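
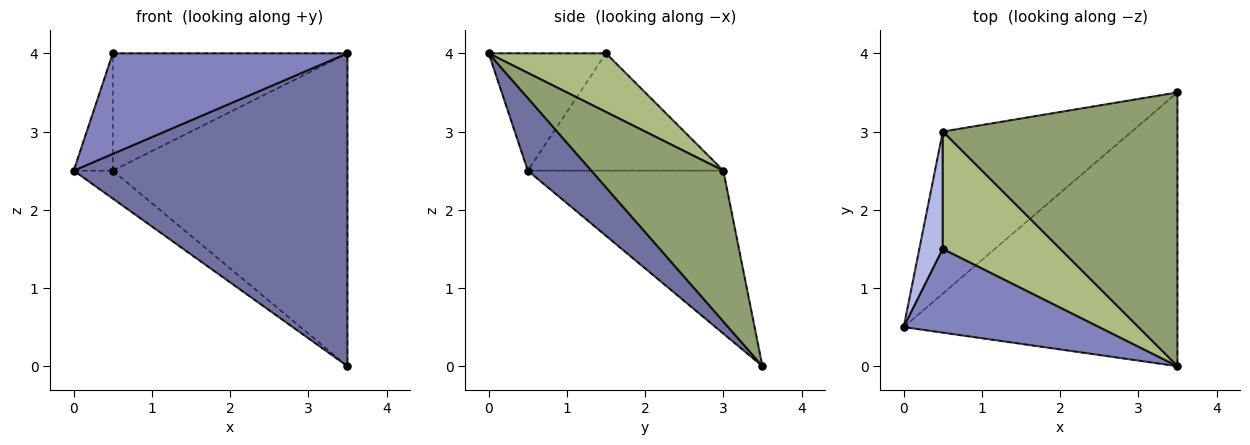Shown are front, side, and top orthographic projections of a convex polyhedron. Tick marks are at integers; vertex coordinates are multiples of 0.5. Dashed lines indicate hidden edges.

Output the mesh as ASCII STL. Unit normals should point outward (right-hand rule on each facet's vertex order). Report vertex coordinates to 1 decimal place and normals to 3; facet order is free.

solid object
 facet normal 0.172 -0.741 -0.649
  outer loop
   vertex 3.5 3.5 0.0
   vertex 3.5 0.0 4.0
   vertex 0.0 0.5 2.5
  endloop
 endfacet
 facet normal -0.359 -0.717 0.598
  outer loop
   vertex 0.5 1.5 4.0
   vertex 0.0 0.5 2.5
   vertex 3.5 0.0 4.0
  endloop
 endfacet
 facet normal -0.647 0.129 -0.751
  outer loop
   vertex 0.5 3.0 2.5
   vertex 3.5 3.5 0.0
   vertex 0.0 0.5 2.5
  endloop
 endfacet
 facet normal -0.962 0.192 0.192
  outer loop
   vertex 0.5 3.0 2.5
   vertex 0.0 0.5 2.5
   vertex 0.5 1.5 4.0
  endloop
 endfacet
 facet normal 0.390 0.693 0.606
  outer loop
   vertex 0.5 3.0 2.5
   vertex 3.5 0.0 4.0
   vertex 3.5 3.5 0.0
  endloop
 endfacet
 facet normal 0.333 0.667 0.667
  outer loop
   vertex 0.5 3.0 2.5
   vertex 0.5 1.5 4.0
   vertex 3.5 0.0 4.0
  endloop
 endfacet
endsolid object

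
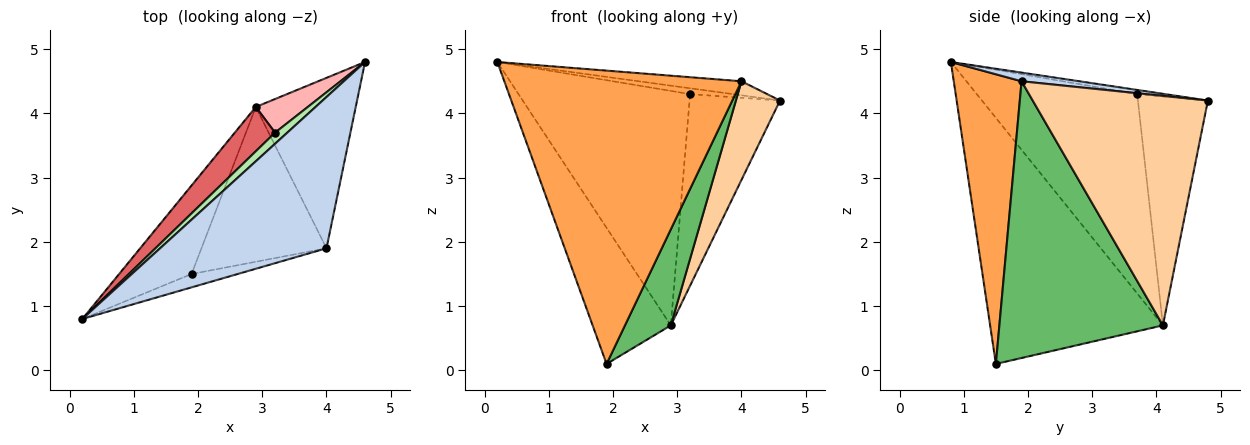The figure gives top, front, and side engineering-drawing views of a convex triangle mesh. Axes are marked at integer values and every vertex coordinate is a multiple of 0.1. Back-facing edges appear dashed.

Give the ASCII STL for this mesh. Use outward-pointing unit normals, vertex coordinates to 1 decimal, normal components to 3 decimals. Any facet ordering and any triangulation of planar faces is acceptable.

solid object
 facet normal -0.880 0.398 -0.259
  outer loop
   vertex 2.9 4.1 0.7
   vertex 1.9 1.5 0.1
   vertex 0.2 0.8 4.8
  endloop
 endfacet
 facet normal 0.052 0.092 0.994
  outer loop
   vertex 4.0 1.9 4.5
   vertex 4.6 4.8 4.2
   vertex 0.2 0.8 4.8
  endloop
 endfacet
 facet normal 0.275 -0.961 -0.044
  outer loop
   vertex 4.0 1.9 4.5
   vertex 0.2 0.8 4.8
   vertex 1.9 1.5 0.1
  endloop
 endfacet
 facet normal 0.893 -0.225 -0.389
  outer loop
   vertex 4.0 1.9 4.5
   vertex 2.9 4.1 0.7
   vertex 4.6 4.8 4.2
  endloop
 endfacet
 facet normal 0.883 -0.248 -0.399
  outer loop
   vertex 4.0 1.9 4.5
   vertex 1.9 1.5 0.1
   vertex 2.9 4.1 0.7
  endloop
 endfacet
 facet normal -0.290 0.446 0.847
  outer loop
   vertex 3.2 3.7 4.3
   vertex 0.2 0.8 4.8
   vertex 4.6 4.8 4.2
  endloop
 endfacet
 facet normal -0.677 0.724 0.137
  outer loop
   vertex 3.2 3.7 4.3
   vertex 2.9 4.1 0.7
   vertex 0.2 0.8 4.8
  endloop
 endfacet
 facet normal -0.606 0.784 0.138
  outer loop
   vertex 3.2 3.7 4.3
   vertex 4.6 4.8 4.2
   vertex 2.9 4.1 0.7
  endloop
 endfacet
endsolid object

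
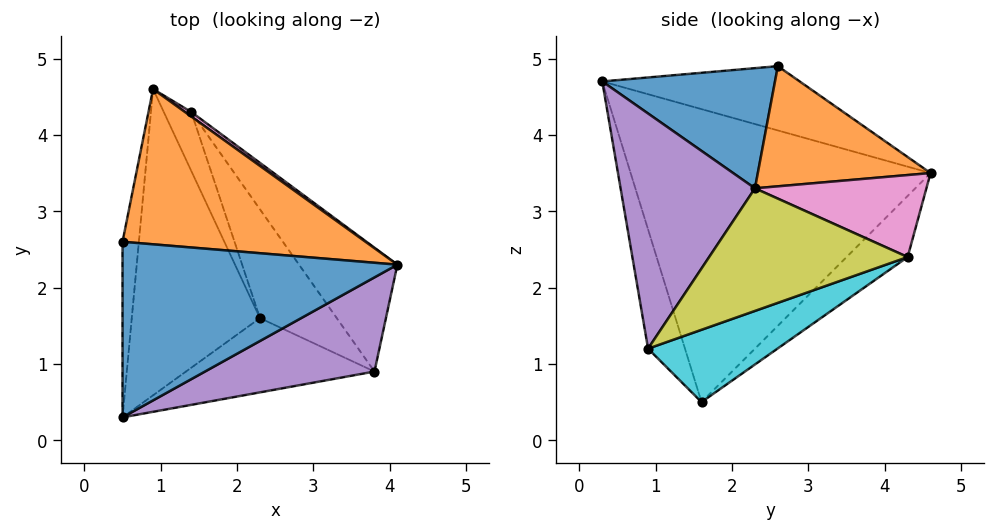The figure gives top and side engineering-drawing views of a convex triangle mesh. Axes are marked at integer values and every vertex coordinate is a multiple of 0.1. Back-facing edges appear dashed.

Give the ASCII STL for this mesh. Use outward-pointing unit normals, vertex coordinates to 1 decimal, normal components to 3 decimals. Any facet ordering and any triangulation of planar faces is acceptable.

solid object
 facet normal 0.399 -0.079 0.913
  outer loop
   vertex 0.5 0.3 4.7
   vertex 4.1 2.3 3.3
   vertex 0.5 2.6 4.9
  endloop
 endfacet
 facet normal 0.390 0.474 0.789
  outer loop
   vertex 0.9 4.6 3.5
   vertex 0.5 2.6 4.9
   vertex 4.1 2.3 3.3
  endloop
 endfacet
 facet normal -0.969 0.021 -0.246
  outer loop
   vertex 0.9 4.6 3.5
   vertex 0.5 0.3 4.7
   vertex 0.5 2.6 4.9
  endloop
 endfacet
 facet normal -0.916 -0.027 -0.401
  outer loop
   vertex 0.9 4.6 3.5
   vertex 2.3 1.6 0.5
   vertex 0.5 0.3 4.7
  endloop
 endfacet
 facet normal 0.559 -0.724 0.403
  outer loop
   vertex 3.8 0.9 1.2
   vertex 4.1 2.3 3.3
   vertex 0.5 0.3 4.7
  endloop
 endfacet
 facet normal -0.240 -0.894 -0.379
  outer loop
   vertex 3.8 0.9 1.2
   vertex 0.5 0.3 4.7
   vertex 2.3 1.6 0.5
  endloop
 endfacet
 facet normal 0.585 0.810 0.045
  outer loop
   vertex 1.4 4.3 2.4
   vertex 0.9 4.6 3.5
   vertex 4.1 2.3 3.3
  endloop
 endfacet
 facet normal -0.912 -0.015 -0.410
  outer loop
   vertex 1.4 4.3 2.4
   vertex 2.3 1.6 0.5
   vertex 0.9 4.6 3.5
  endloop
 endfacet
 facet normal 0.618 0.611 -0.495
  outer loop
   vertex 1.4 4.3 2.4
   vertex 4.1 2.3 3.3
   vertex 3.8 0.9 1.2
  endloop
 endfacet
 facet normal 0.551 0.595 -0.585
  outer loop
   vertex 1.4 4.3 2.4
   vertex 3.8 0.9 1.2
   vertex 2.3 1.6 0.5
  endloop
 endfacet
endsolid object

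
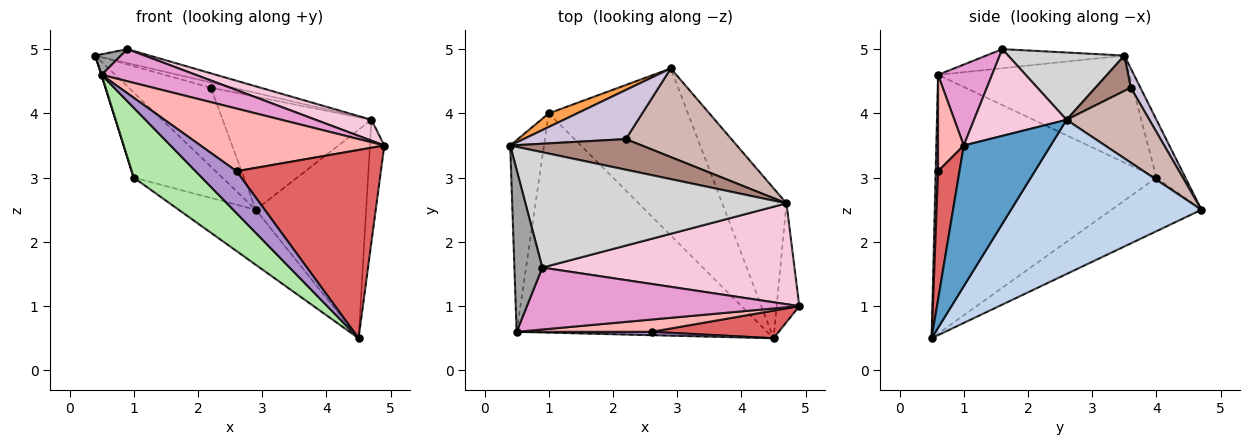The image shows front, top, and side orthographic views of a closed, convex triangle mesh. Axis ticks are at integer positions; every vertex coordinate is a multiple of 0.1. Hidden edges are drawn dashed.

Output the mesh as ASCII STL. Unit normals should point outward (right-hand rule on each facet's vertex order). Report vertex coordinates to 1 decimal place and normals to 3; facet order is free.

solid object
 facet normal 0.974 0.161 -0.157
  outer loop
   vertex 4.7 2.6 3.9
   vertex 4.9 1.0 3.5
   vertex 4.5 0.5 0.5
  endloop
 endfacet
 facet normal 0.814 0.472 -0.339
  outer loop
   vertex 4.7 2.6 3.9
   vertex 4.5 0.5 0.5
   vertex 2.9 4.7 2.5
  endloop
 endfacet
 facet normal -0.307 0.940 0.150
  outer loop
   vertex 1.0 4.0 3.0
   vertex 0.4 3.5 4.9
   vertex 2.9 4.7 2.5
  endloop
 endfacet
 facet normal -0.343 0.294 -0.892
  outer loop
   vertex 1.0 4.0 3.0
   vertex 2.9 4.7 2.5
   vertex 4.5 0.5 0.5
  endloop
 endfacet
 facet normal -0.953 -0.002 -0.302
  outer loop
   vertex 1.0 4.0 3.0
   vertex 0.5 0.6 4.6
   vertex 0.4 3.5 4.9
  endloop
 endfacet
 facet normal -0.701 -0.216 -0.679
  outer loop
   vertex 1.0 4.0 3.0
   vertex 4.5 0.5 0.5
   vertex 0.5 0.6 4.6
  endloop
 endfacet
 facet normal 0.145 -0.979 0.144
  outer loop
   vertex 2.6 0.6 3.1
   vertex 4.5 0.5 0.5
   vertex 4.9 1.0 3.5
  endloop
 endfacet
 facet normal 0.136 -0.972 0.190
  outer loop
   vertex 2.6 0.6 3.1
   vertex 4.9 1.0 3.5
   vertex 0.5 0.6 4.6
  endloop
 endfacet
 facet normal 0.057 -0.995 0.080
  outer loop
   vertex 2.6 0.6 3.1
   vertex 0.5 0.6 4.6
   vertex 4.5 0.5 0.5
  endloop
 endfacet
 facet normal 0.099 0.845 0.526
  outer loop
   vertex 2.2 3.6 4.4
   vertex 2.9 4.7 2.5
   vertex 0.4 3.5 4.9
  endloop
 endfacet
 facet normal 0.256 0.163 0.953
  outer loop
   vertex 2.2 3.6 4.4
   vertex 0.4 3.5 4.9
   vertex 4.7 2.6 3.9
  endloop
 endfacet
 facet normal 0.401 0.721 0.565
  outer loop
   vertex 2.2 3.6 4.4
   vertex 4.7 2.6 3.9
   vertex 2.9 4.7 2.5
  endloop
 endfacet
 facet normal 0.255 -0.445 0.858
  outer loop
   vertex 0.9 1.6 5.0
   vertex 0.5 0.6 4.6
   vertex 4.9 1.0 3.5
  endloop
 endfacet
 facet normal 0.319 -0.192 0.928
  outer loop
   vertex 0.9 1.6 5.0
   vertex 4.9 1.0 3.5
   vertex 4.7 2.6 3.9
  endloop
 endfacet
 facet normal -0.561 -0.104 0.821
  outer loop
   vertex 0.9 1.6 5.0
   vertex 0.4 3.5 4.9
   vertex 0.5 0.6 4.6
  endloop
 endfacet
 facet normal 0.248 0.116 0.962
  outer loop
   vertex 0.9 1.6 5.0
   vertex 4.7 2.6 3.9
   vertex 0.4 3.5 4.9
  endloop
 endfacet
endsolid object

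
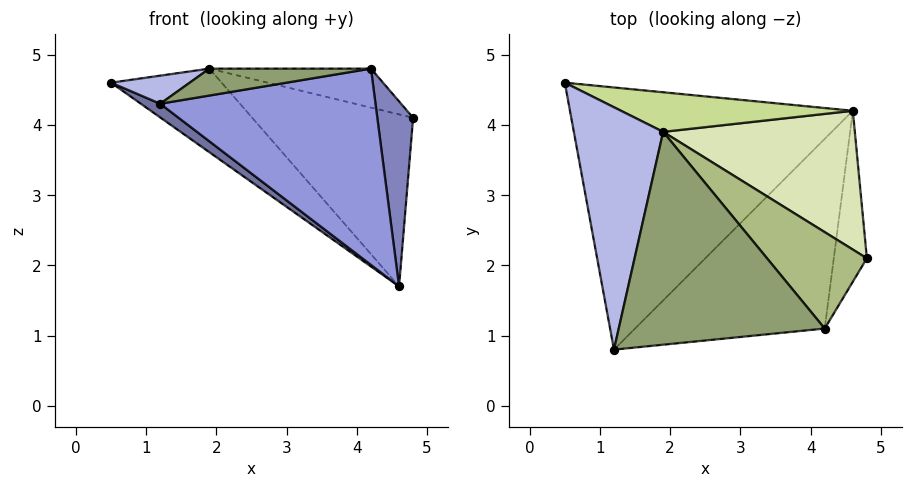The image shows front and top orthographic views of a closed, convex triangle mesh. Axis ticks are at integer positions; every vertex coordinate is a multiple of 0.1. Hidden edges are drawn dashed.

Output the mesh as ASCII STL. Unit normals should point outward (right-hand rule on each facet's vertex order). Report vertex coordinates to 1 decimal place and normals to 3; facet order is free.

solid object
 facet normal -0.580 -0.043 -0.814
  outer loop
   vertex 4.6 4.2 1.7
   vertex 1.2 0.8 4.3
   vertex 0.5 4.6 4.6
  endloop
 endfacet
 facet normal 0.397 -0.674 -0.623
  outer loop
   vertex 4.2 1.1 4.8
   vertex 4.6 4.2 1.7
   vertex 4.8 2.1 4.1
  endloop
 endfacet
 facet normal 0.185 -0.707 -0.683
  outer loop
   vertex 4.2 1.1 4.8
   vertex 1.2 0.8 4.3
   vertex 4.6 4.2 1.7
  endloop
 endfacet
 facet normal -0.196 -0.113 0.974
  outer loop
   vertex 1.9 3.9 4.8
   vertex 0.5 4.6 4.6
   vertex 1.2 0.8 4.3
  endloop
 endfacet
 facet normal -0.151 -0.124 0.981
  outer loop
   vertex 1.9 3.9 4.8
   vertex 1.2 0.8 4.3
   vertex 4.2 1.1 4.8
  endloop
 endfacet
 facet normal 0.415 0.341 0.843
  outer loop
   vertex 1.9 3.9 4.8
   vertex 4.2 1.1 4.8
   vertex 4.8 2.1 4.1
  endloop
 endfacet
 facet normal 0.364 0.842 0.398
  outer loop
   vertex 1.9 3.9 4.8
   vertex 4.6 4.2 1.7
   vertex 0.5 4.6 4.6
  endloop
 endfacet
 facet normal 0.536 0.657 0.530
  outer loop
   vertex 1.9 3.9 4.8
   vertex 4.8 2.1 4.1
   vertex 4.6 4.2 1.7
  endloop
 endfacet
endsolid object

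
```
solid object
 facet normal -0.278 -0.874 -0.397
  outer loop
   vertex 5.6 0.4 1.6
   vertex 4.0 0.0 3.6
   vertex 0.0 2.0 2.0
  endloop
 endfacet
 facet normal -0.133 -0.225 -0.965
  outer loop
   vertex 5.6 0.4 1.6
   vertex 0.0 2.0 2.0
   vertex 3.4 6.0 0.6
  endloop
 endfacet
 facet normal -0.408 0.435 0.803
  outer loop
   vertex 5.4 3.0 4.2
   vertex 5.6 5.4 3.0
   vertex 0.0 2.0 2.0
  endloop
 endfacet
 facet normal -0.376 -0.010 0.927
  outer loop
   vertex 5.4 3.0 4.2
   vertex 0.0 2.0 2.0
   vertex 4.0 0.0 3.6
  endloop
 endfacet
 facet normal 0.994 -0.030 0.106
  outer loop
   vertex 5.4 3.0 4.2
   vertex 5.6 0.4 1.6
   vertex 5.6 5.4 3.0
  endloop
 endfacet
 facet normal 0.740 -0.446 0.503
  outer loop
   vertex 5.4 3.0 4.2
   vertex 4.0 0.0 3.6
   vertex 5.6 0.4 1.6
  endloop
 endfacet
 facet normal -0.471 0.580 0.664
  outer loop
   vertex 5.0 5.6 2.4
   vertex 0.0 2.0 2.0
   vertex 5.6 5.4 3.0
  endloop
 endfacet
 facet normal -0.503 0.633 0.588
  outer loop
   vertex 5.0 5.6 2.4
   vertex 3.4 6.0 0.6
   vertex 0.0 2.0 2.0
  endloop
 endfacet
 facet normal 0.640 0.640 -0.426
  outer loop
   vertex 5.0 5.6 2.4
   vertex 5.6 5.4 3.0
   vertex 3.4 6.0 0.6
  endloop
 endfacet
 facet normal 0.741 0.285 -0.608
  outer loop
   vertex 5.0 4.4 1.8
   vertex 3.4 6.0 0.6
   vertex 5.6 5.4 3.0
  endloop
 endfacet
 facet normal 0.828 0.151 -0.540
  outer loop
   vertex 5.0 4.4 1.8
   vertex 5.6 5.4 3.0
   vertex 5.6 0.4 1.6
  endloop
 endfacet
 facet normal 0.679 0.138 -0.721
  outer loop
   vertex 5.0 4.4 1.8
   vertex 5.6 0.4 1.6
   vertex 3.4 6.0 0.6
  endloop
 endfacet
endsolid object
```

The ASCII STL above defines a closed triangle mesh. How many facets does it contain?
12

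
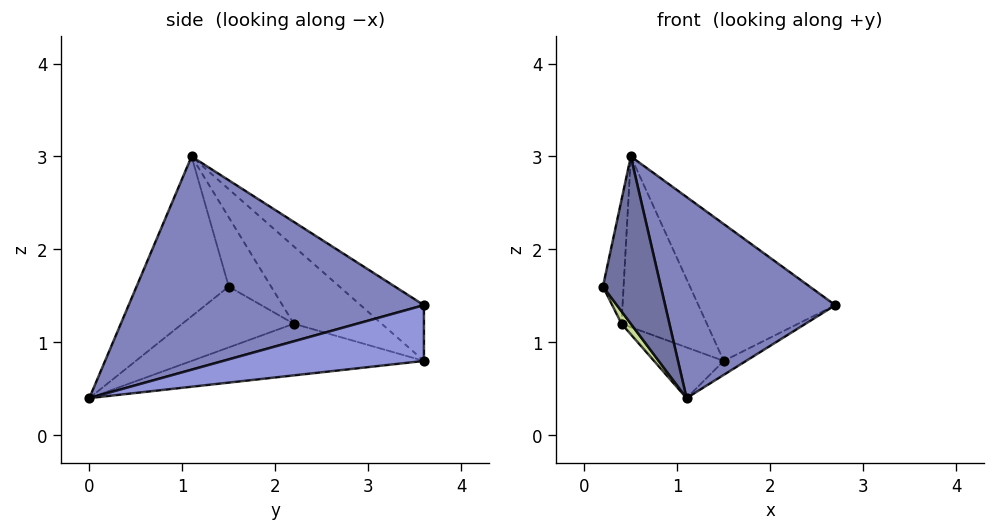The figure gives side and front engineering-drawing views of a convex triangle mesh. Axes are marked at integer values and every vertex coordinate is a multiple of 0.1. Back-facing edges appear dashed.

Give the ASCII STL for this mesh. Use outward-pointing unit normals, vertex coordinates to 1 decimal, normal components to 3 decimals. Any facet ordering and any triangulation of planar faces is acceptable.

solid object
 facet normal -0.847 -0.532 0.030
  outer loop
   vertex 0.5 1.1 3.0
   vertex 0.2 1.5 1.6
   vertex 1.1 0.0 0.4
  endloop
 endfacet
 facet normal 0.801 -0.462 0.380
  outer loop
   vertex 0.5 1.1 3.0
   vertex 1.1 0.0 0.4
   vertex 2.7 3.6 1.4
  endloop
 endfacet
 facet normal 0.447 0.050 -0.893
  outer loop
   vertex 1.5 3.6 0.8
   vertex 2.7 3.6 1.4
   vertex 1.1 0.0 0.4
  endloop
 endfacet
 facet normal -0.322 0.695 0.643
  outer loop
   vertex 1.5 3.6 0.8
   vertex 0.5 1.1 3.0
   vertex 2.7 3.6 1.4
  endloop
 endfacet
 facet normal -0.857 0.418 0.303
  outer loop
   vertex 0.4 2.2 1.2
   vertex 0.2 1.5 1.6
   vertex 0.5 1.1 3.0
  endloop
 endfacet
 facet normal -0.650 0.632 0.422
  outer loop
   vertex 0.4 2.2 1.2
   vertex 0.5 1.1 3.0
   vertex 1.5 3.6 0.8
  endloop
 endfacet
 facet normal -0.838 -0.070 -0.541
  outer loop
   vertex 0.4 2.2 1.2
   vertex 1.1 0.0 0.4
   vertex 0.2 1.5 1.6
  endloop
 endfacet
 facet normal -0.501 0.150 -0.852
  outer loop
   vertex 0.4 2.2 1.2
   vertex 1.5 3.6 0.8
   vertex 1.1 0.0 0.4
  endloop
 endfacet
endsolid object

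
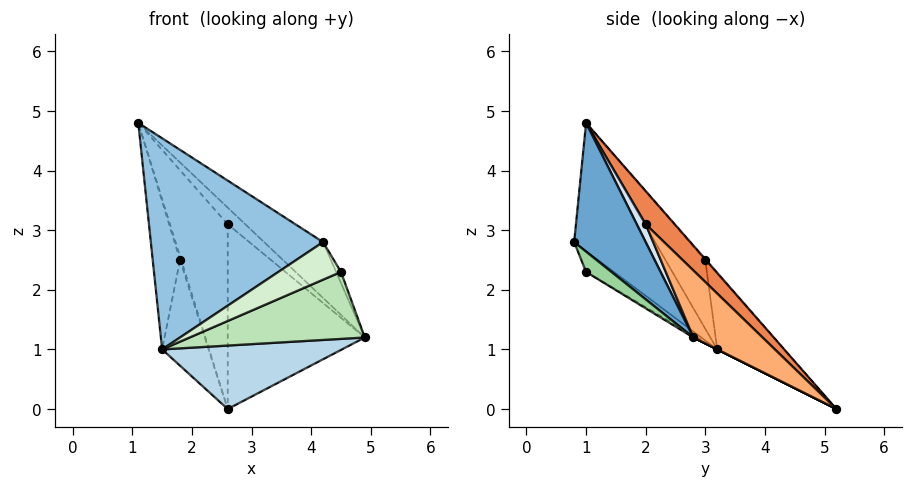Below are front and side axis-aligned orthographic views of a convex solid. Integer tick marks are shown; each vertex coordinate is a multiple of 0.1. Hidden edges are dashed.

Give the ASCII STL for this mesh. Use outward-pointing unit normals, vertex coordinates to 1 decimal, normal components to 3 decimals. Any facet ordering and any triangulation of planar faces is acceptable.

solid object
 facet normal 0.511 0.421 0.750
  outer loop
   vertex 4.2 0.8 2.8
   vertex 4.9 2.8 1.2
   vertex 1.1 1.0 4.8
  endloop
 endfacet
 facet normal -0.370 -0.787 -0.494
  outer loop
   vertex 1.5 3.2 1.0
   vertex 4.2 0.8 2.8
   vertex 1.1 1.0 4.8
  endloop
 endfacet
 facet normal 0.000 -0.447 -0.894
  outer loop
   vertex 1.5 3.2 1.0
   vertex 2.6 5.2 0.0
   vertex 4.9 2.8 1.2
  endloop
 endfacet
 facet normal 0.333 0.654 0.679
  outer loop
   vertex 2.6 2.0 3.1
   vertex 1.1 1.0 4.8
   vertex 4.9 2.8 1.2
  endloop
 endfacet
 facet normal 0.330 0.657 0.678
  outer loop
   vertex 2.6 2.0 3.1
   vertex 2.6 5.2 0.0
   vertex 1.1 1.0 4.8
  endloop
 endfacet
 facet normal 0.331 0.656 0.678
  outer loop
   vertex 2.6 2.0 3.1
   vertex 4.9 2.8 1.2
   vertex 2.6 5.2 0.0
  endloop
 endfacet
 facet normal -0.485 0.728 0.485
  outer loop
   vertex 1.8 3.0 2.5
   vertex 1.1 1.0 4.8
   vertex 2.6 5.2 0.0
  endloop
 endfacet
 facet normal -0.802 0.550 0.234
  outer loop
   vertex 1.8 3.0 2.5
   vertex 1.5 3.2 1.0
   vertex 1.1 1.0 4.8
  endloop
 endfacet
 facet normal -0.798 0.556 0.234
  outer loop
   vertex 1.8 3.0 2.5
   vertex 2.6 5.2 0.0
   vertex 1.5 3.2 1.0
  endloop
 endfacet
 facet normal 0.818 0.156 0.553
  outer loop
   vertex 4.5 1.0 2.3
   vertex 4.9 2.8 1.2
   vertex 4.2 0.8 2.8
  endloop
 endfacet
 facet normal -0.011 -0.520 -0.854
  outer loop
   vertex 4.5 1.0 2.3
   vertex 1.5 3.2 1.0
   vertex 4.9 2.8 1.2
  endloop
 endfacet
 facet normal -0.347 -0.780 -0.520
  outer loop
   vertex 4.5 1.0 2.3
   vertex 4.2 0.8 2.8
   vertex 1.5 3.2 1.0
  endloop
 endfacet
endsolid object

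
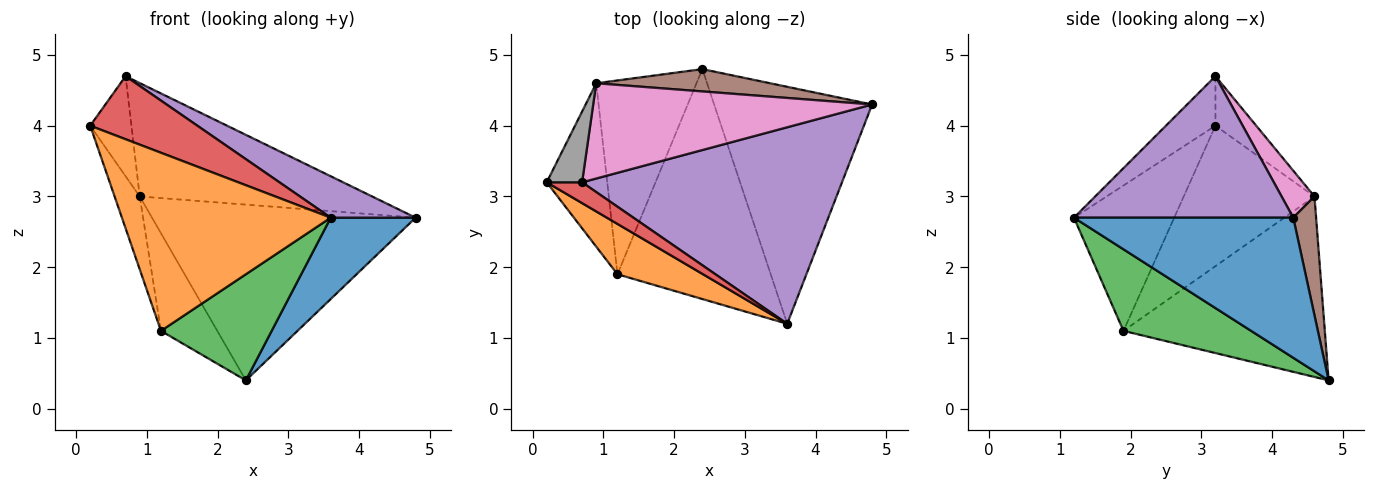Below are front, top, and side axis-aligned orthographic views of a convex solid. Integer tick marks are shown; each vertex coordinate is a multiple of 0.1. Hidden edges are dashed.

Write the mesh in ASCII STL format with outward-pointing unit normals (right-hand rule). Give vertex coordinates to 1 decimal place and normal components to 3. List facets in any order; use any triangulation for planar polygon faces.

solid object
 facet normal 0.643 -0.249 -0.725
  outer loop
   vertex 2.4 4.8 0.4
   vertex 4.8 4.3 2.7
   vertex 3.6 1.2 2.7
  endloop
 endfacet
 facet normal -0.419 -0.874 0.247
  outer loop
   vertex 1.2 1.9 1.1
   vertex 3.6 1.2 2.7
   vertex 0.2 3.2 4.0
  endloop
 endfacet
 facet normal 0.435 -0.377 -0.818
  outer loop
   vertex 1.2 1.9 1.1
   vertex 2.4 4.8 0.4
   vertex 3.6 1.2 2.7
  endloop
 endfacet
 facet normal -0.402 -0.870 0.287
  outer loop
   vertex 0.7 3.2 4.7
   vertex 0.2 3.2 4.0
   vertex 3.6 1.2 2.7
  endloop
 endfacet
 facet normal 0.470 -0.182 0.864
  outer loop
   vertex 0.7 3.2 4.7
   vertex 3.6 1.2 2.7
   vertex 4.8 4.3 2.7
  endloop
 endfacet
 facet normal 0.086 0.988 0.125
  outer loop
   vertex 0.9 4.6 3.0
   vertex 4.8 4.3 2.7
   vertex 2.4 4.8 0.4
  endloop
 endfacet
 facet normal 0.108 0.761 0.640
  outer loop
   vertex 0.9 4.6 3.0
   vertex 0.7 3.2 4.7
   vertex 4.8 4.3 2.7
  endloop
 endfacet
 facet normal -0.629 0.635 0.449
  outer loop
   vertex 0.9 4.6 3.0
   vertex 0.2 3.2 4.0
   vertex 0.7 3.2 4.7
  endloop
 endfacet
 facet normal -0.904 0.174 -0.390
  outer loop
   vertex 0.9 4.6 3.0
   vertex 1.2 1.9 1.1
   vertex 0.2 3.2 4.0
  endloop
 endfacet
 facet normal -0.849 0.238 -0.472
  outer loop
   vertex 0.9 4.6 3.0
   vertex 2.4 4.8 0.4
   vertex 1.2 1.9 1.1
  endloop
 endfacet
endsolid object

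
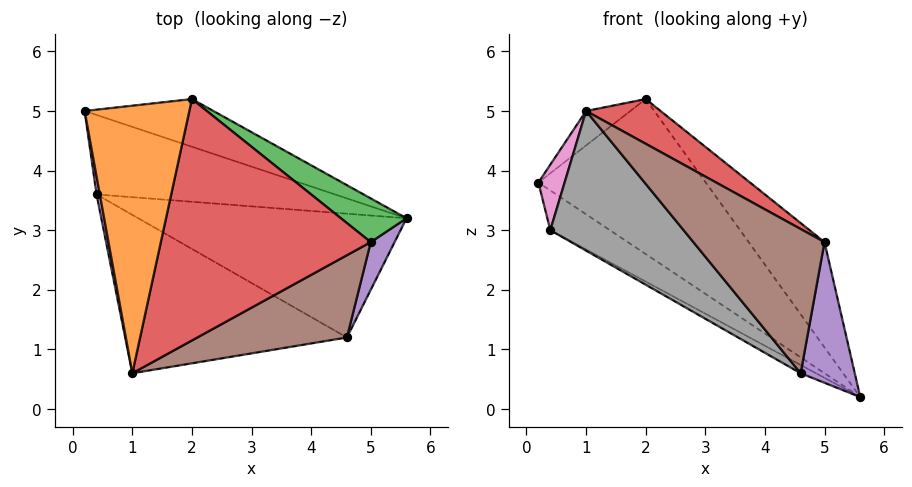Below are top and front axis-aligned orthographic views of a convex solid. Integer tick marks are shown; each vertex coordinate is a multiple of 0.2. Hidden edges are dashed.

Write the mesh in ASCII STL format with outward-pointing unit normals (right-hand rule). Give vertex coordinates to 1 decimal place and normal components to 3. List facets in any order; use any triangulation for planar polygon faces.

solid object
 facet normal 0.122 0.949 -0.292
  outer loop
   vertex 2.0 5.2 5.2
   vertex 5.6 3.2 0.2
   vertex 0.2 5.0 3.8
  endloop
 endfacet
 facet normal -0.618 0.100 0.780
  outer loop
   vertex 2.0 5.2 5.2
   vertex 0.2 5.0 3.8
   vertex 1.0 0.6 5.0
  endloop
 endfacet
 facet normal 0.723 0.638 0.265
  outer loop
   vertex 5.0 2.8 2.8
   vertex 5.6 3.2 0.2
   vertex 2.0 5.2 5.2
  endloop
 endfacet
 facet normal 0.540 -0.153 0.828
  outer loop
   vertex 5.0 2.8 2.8
   vertex 2.0 5.2 5.2
   vertex 1.0 0.6 5.0
  endloop
 endfacet
 facet normal 0.896 -0.420 0.142
  outer loop
   vertex 4.6 1.2 0.6
   vertex 5.6 3.2 0.2
   vertex 5.0 2.8 2.8
  endloop
 endfacet
 facet normal 0.600 -0.695 0.396
  outer loop
   vertex 4.6 1.2 0.6
   vertex 5.0 2.8 2.8
   vertex 1.0 0.6 5.0
  endloop
 endfacet
 facet normal -0.985 -0.167 0.045
  outer loop
   vertex 0.4 3.6 3.0
   vertex 1.0 0.6 5.0
   vertex 0.2 5.0 3.8
  endloop
 endfacet
 facet normal -0.628 -0.515 -0.584
  outer loop
   vertex 0.4 3.6 3.0
   vertex 4.6 1.2 0.6
   vertex 1.0 0.6 5.0
  endloop
 endfacet
 facet normal -0.408 0.408 -0.816
  outer loop
   vertex 0.4 3.6 3.0
   vertex 0.2 5.0 3.8
   vertex 5.6 3.2 0.2
  endloop
 endfacet
 facet normal -0.470 0.059 -0.881
  outer loop
   vertex 0.4 3.6 3.0
   vertex 5.6 3.2 0.2
   vertex 4.6 1.2 0.6
  endloop
 endfacet
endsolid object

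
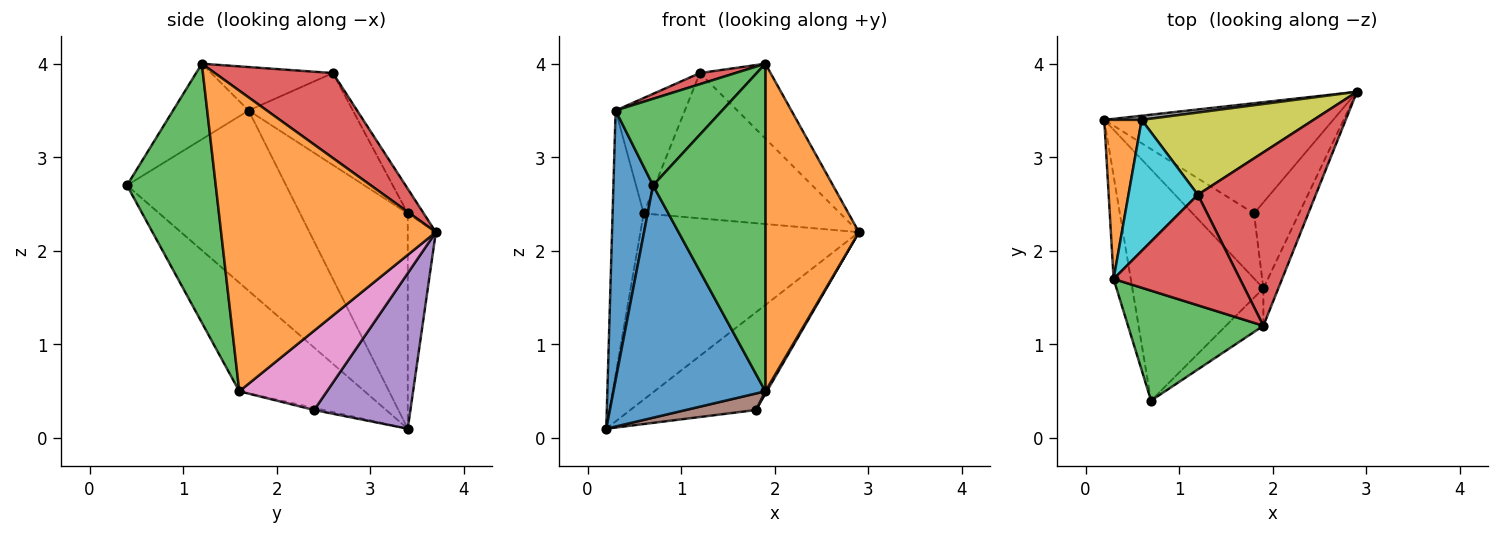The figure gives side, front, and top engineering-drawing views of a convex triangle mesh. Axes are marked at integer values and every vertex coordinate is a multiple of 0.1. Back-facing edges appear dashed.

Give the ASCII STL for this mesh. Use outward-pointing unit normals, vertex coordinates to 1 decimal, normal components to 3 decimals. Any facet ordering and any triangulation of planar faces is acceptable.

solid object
 facet normal -0.505 -0.612 -0.609
  outer loop
   vertex 1.9 1.6 0.5
   vertex 0.7 0.4 2.7
   vertex 0.2 3.4 0.1
  endloop
 endfacet
 facet normal 0.916 -0.399 -0.046
  outer loop
   vertex 1.9 1.6 0.5
   vertex 2.9 3.7 2.2
   vertex 1.9 1.2 4.0
  endloop
 endfacet
 facet normal 0.618 -0.781 -0.089
  outer loop
   vertex 1.9 1.6 0.5
   vertex 1.9 1.2 4.0
   vertex 0.7 0.4 2.7
  endloop
 endfacet
 facet normal 0.552 0.331 0.766
  outer loop
   vertex 1.2 2.6 3.9
   vertex 1.9 1.2 4.0
   vertex 2.9 3.7 2.2
  endloop
 endfacet
 facet normal 0.453 0.591 -0.667
  outer loop
   vertex 1.8 2.4 0.3
   vertex 0.2 3.4 0.1
   vertex 2.9 3.7 2.2
  endloop
 endfacet
 facet normal -0.033 -0.246 -0.969
  outer loop
   vertex 1.8 2.4 0.3
   vertex 1.9 1.6 0.5
   vertex 0.2 3.4 0.1
  endloop
 endfacet
 facet normal 0.870 -0.015 -0.493
  outer loop
   vertex 1.8 2.4 0.3
   vertex 2.9 3.7 2.2
   vertex 1.9 1.6 0.5
  endloop
 endfacet
 facet normal -0.127 0.992 0.022
  outer loop
   vertex 0.6 3.4 2.4
   vertex 2.9 3.7 2.2
   vertex 0.2 3.4 0.1
  endloop
 endfacet
 facet normal -0.071 0.868 0.491
  outer loop
   vertex 0.6 3.4 2.4
   vertex 1.2 2.6 3.9
   vertex 2.9 3.7 2.2
  endloop
 endfacet
 facet normal -0.705 0.469 0.532
  outer loop
   vertex 0.3 1.7 3.5
   vertex 1.2 2.6 3.9
   vertex 0.6 3.4 2.4
  endloop
 endfacet
 facet normal -0.966 -0.241 -0.092
  outer loop
   vertex 0.3 1.7 3.5
   vertex 0.2 3.4 0.1
   vertex 0.7 0.4 2.7
  endloop
 endfacet
 facet normal -0.948 0.274 0.165
  outer loop
   vertex 0.3 1.7 3.5
   vertex 0.6 3.4 2.4
   vertex 0.2 3.4 0.1
  endloop
 endfacet
 facet normal -0.402 -0.566 0.720
  outer loop
   vertex 0.3 1.7 3.5
   vertex 0.7 0.4 2.7
   vertex 1.9 1.2 4.0
  endloop
 endfacet
 facet normal -0.324 -0.095 0.941
  outer loop
   vertex 0.3 1.7 3.5
   vertex 1.9 1.2 4.0
   vertex 1.2 2.6 3.9
  endloop
 endfacet
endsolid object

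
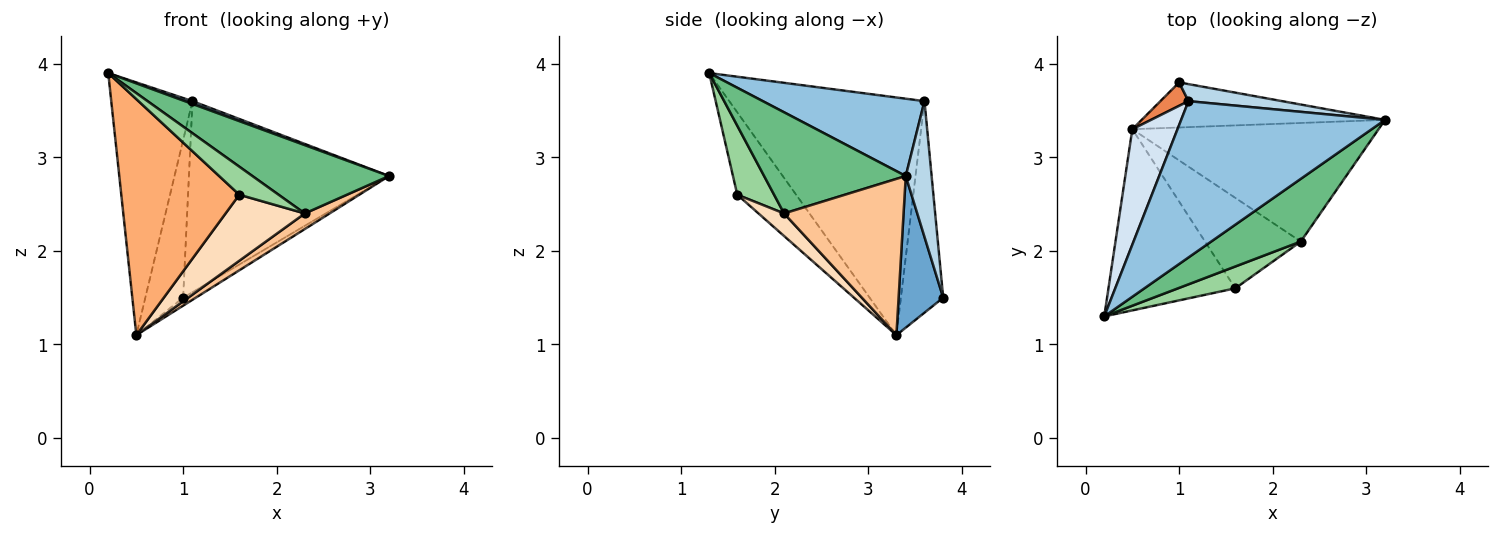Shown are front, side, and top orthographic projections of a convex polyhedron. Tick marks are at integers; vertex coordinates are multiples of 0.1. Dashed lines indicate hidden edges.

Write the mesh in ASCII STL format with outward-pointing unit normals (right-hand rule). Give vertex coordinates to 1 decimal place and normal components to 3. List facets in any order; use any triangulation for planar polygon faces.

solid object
 facet normal 0.523 0.148 -0.839
  outer loop
   vertex 0.5 3.3 1.1
   vertex 1.0 3.8 1.5
   vertex 3.2 3.4 2.8
  endloop
 endfacet
 facet normal 0.355 -0.017 0.935
  outer loop
   vertex 1.1 3.6 3.6
   vertex 0.2 1.3 3.9
   vertex 3.2 3.4 2.8
  endloop
 endfacet
 facet normal 0.128 0.988 0.088
  outer loop
   vertex 1.1 3.6 3.6
   vertex 3.2 3.4 2.8
   vertex 1.0 3.8 1.5
  endloop
 endfacet
 facet normal -0.909 0.378 0.173
  outer loop
   vertex 1.1 3.6 3.6
   vertex 0.5 3.3 1.1
   vertex 0.2 1.3 3.9
  endloop
 endfacet
 facet normal -0.742 0.663 0.098
  outer loop
   vertex 1.1 3.6 3.6
   vertex 1.0 3.8 1.5
   vertex 0.5 3.3 1.1
  endloop
 endfacet
 facet normal -0.368 -0.738 -0.566
  outer loop
   vertex 1.6 1.6 2.6
   vertex 0.2 1.3 3.9
   vertex 0.5 3.3 1.1
  endloop
 endfacet
 facet normal 0.532 -0.110 -0.839
  outer loop
   vertex 2.3 2.1 2.4
   vertex 0.5 3.3 1.1
   vertex 3.2 3.4 2.8
  endloop
 endfacet
 facet normal 0.187 -0.579 -0.793
  outer loop
   vertex 2.3 2.1 2.4
   vertex 1.6 1.6 2.6
   vertex 0.5 3.3 1.1
  endloop
 endfacet
 facet normal 0.607 -0.586 0.537
  outer loop
   vertex 2.3 2.1 2.4
   vertex 3.2 3.4 2.8
   vertex 0.2 1.3 3.9
  endloop
 endfacet
 facet normal 0.594 -0.635 0.494
  outer loop
   vertex 2.3 2.1 2.4
   vertex 0.2 1.3 3.9
   vertex 1.6 1.6 2.6
  endloop
 endfacet
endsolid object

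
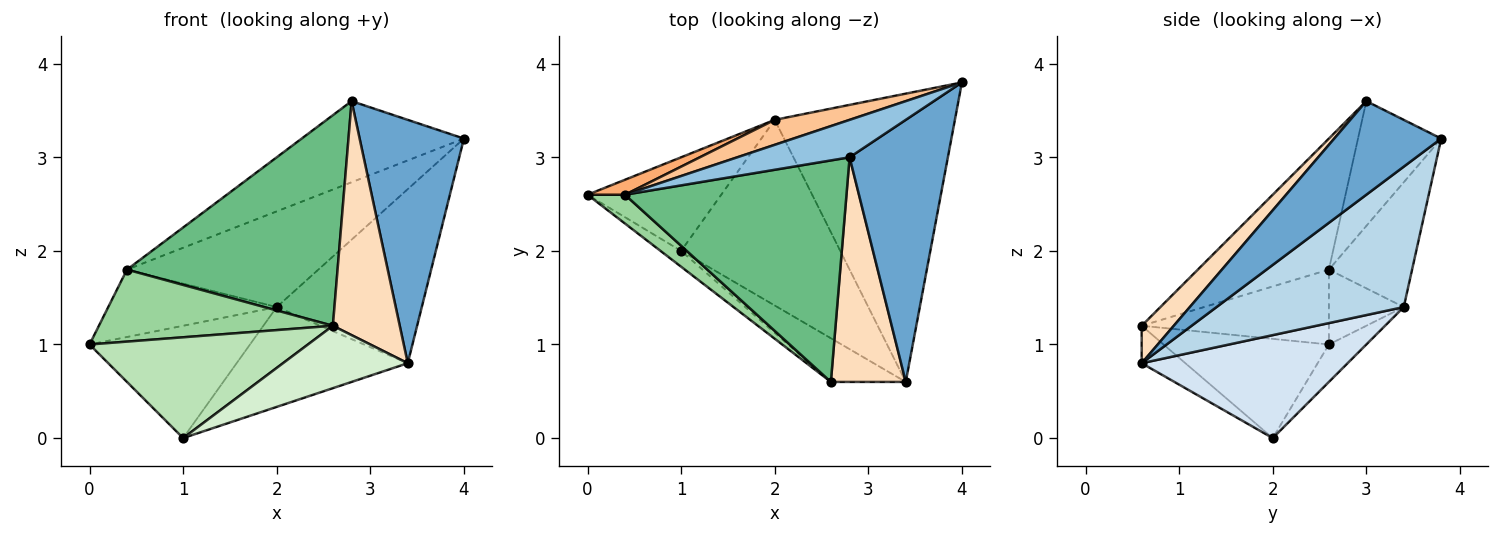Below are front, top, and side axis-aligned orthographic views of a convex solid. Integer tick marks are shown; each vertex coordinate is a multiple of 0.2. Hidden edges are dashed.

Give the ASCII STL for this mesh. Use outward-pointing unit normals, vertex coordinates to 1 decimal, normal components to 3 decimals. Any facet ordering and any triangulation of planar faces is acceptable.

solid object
 facet normal 0.572 -0.558 0.601
  outer loop
   vertex 2.8 3.0 3.6
   vertex 3.4 0.6 0.8
   vertex 4.0 3.8 3.2
  endloop
 endfacet
 facet normal -0.422 0.823 0.380
  outer loop
   vertex 0.4 2.6 1.8
   vertex 2.8 3.0 3.6
   vertex 4.0 3.8 3.2
  endloop
 endfacet
 facet normal 0.555 0.430 -0.712
  outer loop
   vertex 2.0 3.4 1.4
   vertex 4.0 3.8 3.2
   vertex 3.4 0.6 0.8
  endloop
 endfacet
 facet normal 0.495 0.412 -0.765
  outer loop
   vertex 2.0 3.4 1.4
   vertex 3.4 0.6 0.8
   vertex 1.0 2.0 0.0
  endloop
 endfacet
 facet normal -0.176 0.756 -0.630
  outer loop
   vertex 2.0 3.4 1.4
   vertex 1.0 2.0 0.0
   vertex 0.0 2.6 1.0
  endloop
 endfacet
 facet normal -0.398 0.896 0.199
  outer loop
   vertex 2.0 3.4 1.4
   vertex 0.0 2.6 1.0
   vertex 0.4 2.6 1.8
  endloop
 endfacet
 facet normal -0.388 0.892 0.233
  outer loop
   vertex 2.0 3.4 1.4
   vertex 0.4 2.6 1.8
   vertex 4.0 3.8 3.2
  endloop
 endfacet
 facet normal 0.327 -0.682 0.654
  outer loop
   vertex 2.6 0.6 1.2
   vertex 3.4 0.6 0.8
   vertex 2.8 3.0 3.6
  endloop
 endfacet
 facet normal -0.394 -0.633 0.666
  outer loop
   vertex 2.6 0.6 1.2
   vertex 2.8 3.0 3.6
   vertex 0.4 2.6 1.8
  endloop
 endfacet
 facet normal -0.596 -0.745 0.298
  outer loop
   vertex 2.6 0.6 1.2
   vertex 0.4 2.6 1.8
   vertex 0.0 2.6 1.0
  endloop
 endfacet
 facet normal -0.599 -0.791 -0.124
  outer loop
   vertex 2.6 0.6 1.2
   vertex 0.0 2.6 1.0
   vertex 1.0 2.0 0.0
  endloop
 endfacet
 facet normal -0.276 -0.787 -0.551
  outer loop
   vertex 2.6 0.6 1.2
   vertex 1.0 2.0 0.0
   vertex 3.4 0.6 0.8
  endloop
 endfacet
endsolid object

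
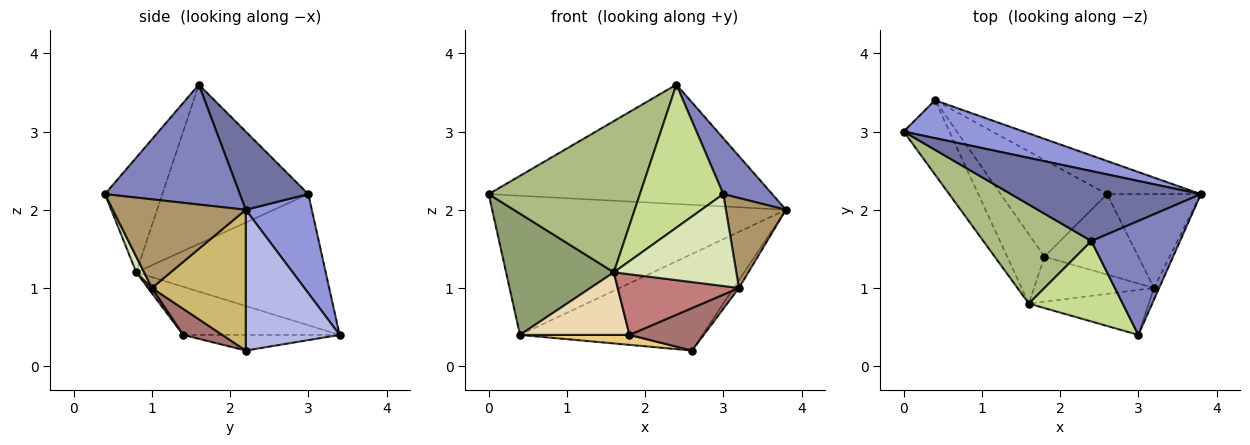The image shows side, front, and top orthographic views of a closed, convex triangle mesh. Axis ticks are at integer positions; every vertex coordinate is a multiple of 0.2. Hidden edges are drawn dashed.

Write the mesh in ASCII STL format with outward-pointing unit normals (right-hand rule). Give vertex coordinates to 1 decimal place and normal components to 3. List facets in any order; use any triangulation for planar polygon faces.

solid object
 facet normal 0.204 0.845 0.495
  outer loop
   vertex 2.4 1.6 3.6
   vertex 3.8 2.2 2.0
   vertex 0.0 3.0 2.2
  endloop
 endfacet
 facet normal 0.772 -0.280 0.571
  outer loop
   vertex 2.4 1.6 3.6
   vertex 3.0 0.4 2.2
   vertex 3.8 2.2 2.0
  endloop
 endfacet
 facet normal 0.212 0.943 0.257
  outer loop
   vertex 0.4 3.4 0.4
   vertex 0.0 3.0 2.2
   vertex 3.8 2.2 2.0
  endloop
 endfacet
 facet normal 0.437 0.851 -0.292
  outer loop
   vertex 0.4 3.4 0.4
   vertex 3.8 2.2 2.0
   vertex 2.6 2.2 0.2
  endloop
 endfacet
 facet normal -0.832 -0.473 -0.290
  outer loop
   vertex 1.6 0.8 1.2
   vertex 0.0 3.0 2.2
   vertex 0.4 3.4 0.4
  endloop
 endfacet
 facet normal -0.628 -0.651 0.426
  outer loop
   vertex 1.6 0.8 1.2
   vertex 2.4 1.6 3.6
   vertex 0.0 3.0 2.2
  endloop
 endfacet
 facet normal -0.514 -0.748 0.421
  outer loop
   vertex 1.6 0.8 1.2
   vertex 3.0 0.4 2.2
   vertex 2.4 1.6 3.6
  endloop
 endfacet
 facet normal 0.057 -0.897 -0.439
  outer loop
   vertex 3.2 1.0 1.0
   vertex 3.0 0.4 2.2
   vertex 1.6 0.8 1.2
  endloop
 endfacet
 facet normal 0.910 -0.411 -0.054
  outer loop
   vertex 3.2 1.0 1.0
   vertex 3.8 2.2 2.0
   vertex 3.0 0.4 2.2
  endloop
 endfacet
 facet normal 0.831 0.046 -0.554
  outer loop
   vertex 3.2 1.0 1.0
   vertex 2.6 2.2 0.2
   vertex 3.8 2.2 2.0
  endloop
 endfacet
 facet normal -0.145 -0.101 -0.984
  outer loop
   vertex 1.8 1.4 0.4
   vertex 0.4 3.4 0.4
   vertex 2.6 2.2 0.2
  endloop
 endfacet
 facet normal -0.692 -0.484 -0.536
  outer loop
   vertex 1.8 1.4 0.4
   vertex 1.6 0.8 1.2
   vertex 0.4 3.4 0.4
  endloop
 endfacet
 facet normal 0.239 -0.453 -0.859
  outer loop
   vertex 1.8 1.4 0.4
   vertex 2.6 2.2 0.2
   vertex 3.2 1.0 1.0
  endloop
 endfacet
 facet normal 0.026 -0.803 -0.596
  outer loop
   vertex 1.8 1.4 0.4
   vertex 3.2 1.0 1.0
   vertex 1.6 0.8 1.2
  endloop
 endfacet
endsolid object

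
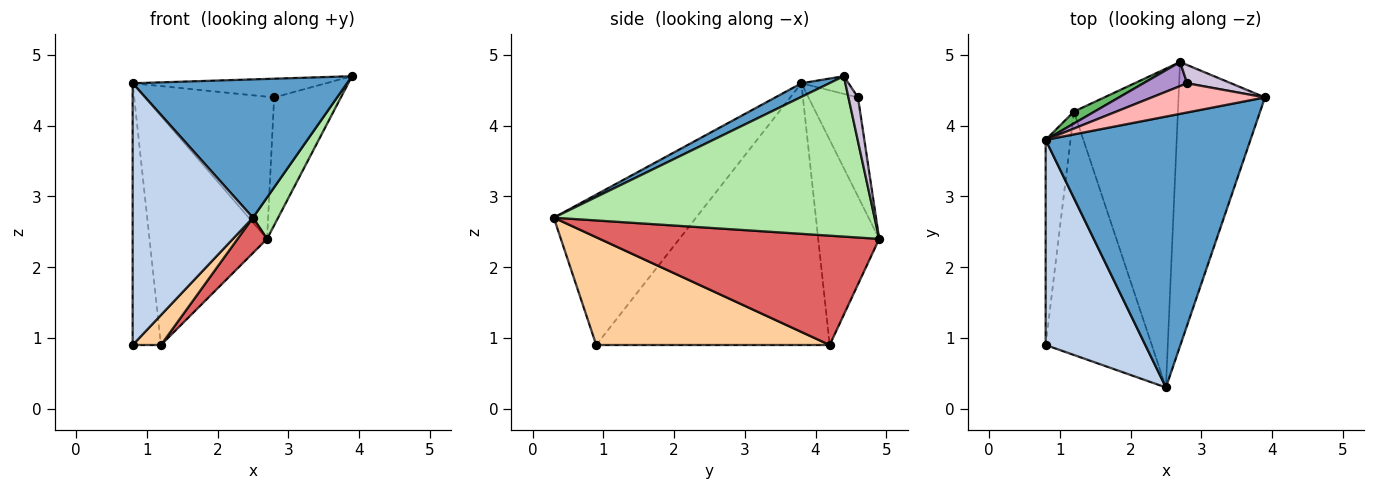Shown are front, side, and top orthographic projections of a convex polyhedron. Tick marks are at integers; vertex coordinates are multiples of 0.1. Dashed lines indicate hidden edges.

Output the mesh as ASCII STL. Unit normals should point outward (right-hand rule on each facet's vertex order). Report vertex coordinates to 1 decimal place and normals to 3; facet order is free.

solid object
 facet normal 0.059 -0.454 0.889
  outer loop
   vertex 2.5 0.3 2.7
   vertex 3.9 4.4 4.7
   vertex 0.8 3.8 4.6
  endloop
 endfacet
 facet normal -0.681 -0.576 0.452
  outer loop
   vertex 0.8 0.9 0.9
   vertex 2.5 0.3 2.7
   vertex 0.8 3.8 4.6
  endloop
 endfacet
 facet normal -0.988 0.120 -0.094
  outer loop
   vertex 0.8 0.9 0.9
   vertex 0.8 3.8 4.6
   vertex 1.2 4.2 0.9
  endloop
 endfacet
 facet normal 0.710 -0.086 -0.699
  outer loop
   vertex 0.8 0.9 0.9
   vertex 1.2 4.2 0.9
   vertex 2.5 0.3 2.7
  endloop
 endfacet
 facet normal -0.460 0.887 0.046
  outer loop
   vertex 2.7 4.9 2.4
   vertex 1.2 4.2 0.9
   vertex 0.8 3.8 4.6
  endloop
 endfacet
 facet normal 0.878 -0.069 -0.473
  outer loop
   vertex 2.7 4.9 2.4
   vertex 3.9 4.4 4.7
   vertex 2.5 0.3 2.7
  endloop
 endfacet
 facet normal 0.723 -0.076 -0.687
  outer loop
   vertex 2.7 4.9 2.4
   vertex 2.5 0.3 2.7
   vertex 1.2 4.2 0.9
  endloop
 endfacet
 facet normal -0.130 0.535 0.835
  outer loop
   vertex 2.8 4.6 4.4
   vertex 0.8 3.8 4.6
   vertex 3.9 4.4 4.7
  endloop
 endfacet
 facet normal -0.353 0.922 0.156
  outer loop
   vertex 2.8 4.6 4.4
   vertex 2.7 4.9 2.4
   vertex 0.8 3.8 4.6
  endloop
 endfacet
 facet normal 0.140 0.980 0.140
  outer loop
   vertex 2.8 4.6 4.4
   vertex 3.9 4.4 4.7
   vertex 2.7 4.9 2.4
  endloop
 endfacet
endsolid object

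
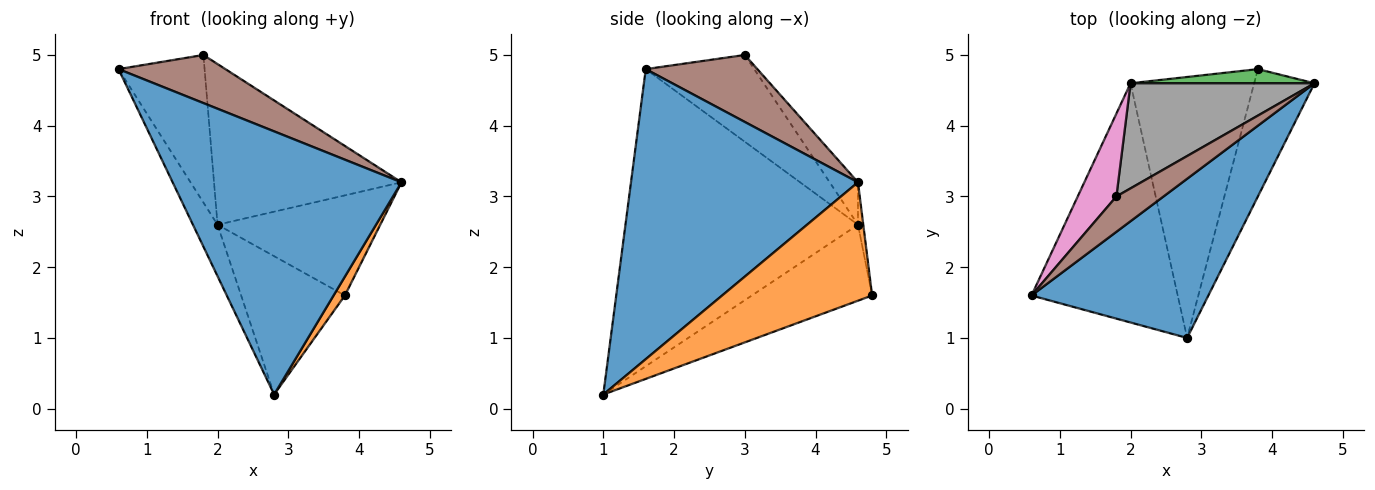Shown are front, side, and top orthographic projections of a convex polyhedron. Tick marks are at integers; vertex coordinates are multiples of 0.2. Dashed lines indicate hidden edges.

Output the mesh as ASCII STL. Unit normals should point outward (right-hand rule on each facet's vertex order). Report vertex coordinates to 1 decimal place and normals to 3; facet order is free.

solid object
 facet normal 0.647 -0.652 0.395
  outer loop
   vertex 2.8 1.0 0.2
   vertex 4.6 4.6 3.2
   vertex 0.6 1.6 4.8
  endloop
 endfacet
 facet normal 0.889 -0.067 -0.453
  outer loop
   vertex 3.8 4.8 1.6
   vertex 4.6 4.6 3.2
   vertex 2.8 1.0 0.2
  endloop
 endfacet
 facet normal -0.032 0.990 0.140
  outer loop
   vertex 2.0 4.6 2.6
   vertex 4.6 4.6 3.2
   vertex 3.8 4.8 1.6
  endloop
 endfacet
 facet normal -0.893 0.095 -0.440
  outer loop
   vertex 2.0 4.6 2.6
   vertex 2.8 1.0 0.2
   vertex 0.6 1.6 4.8
  endloop
 endfacet
 facet normal -0.477 0.412 -0.776
  outer loop
   vertex 2.0 4.6 2.6
   vertex 3.8 4.8 1.6
   vertex 2.8 1.0 0.2
  endloop
 endfacet
 facet normal 0.644 -0.617 0.453
  outer loop
   vertex 1.8 3.0 5.0
   vertex 0.6 1.6 4.8
   vertex 4.6 4.6 3.2
  endloop
 endfacet
 facet normal -0.740 0.587 0.330
  outer loop
   vertex 1.8 3.0 5.0
   vertex 2.0 4.6 2.6
   vertex 0.6 1.6 4.8
  endloop
 endfacet
 facet normal -0.125 0.830 0.543
  outer loop
   vertex 1.8 3.0 5.0
   vertex 4.6 4.6 3.2
   vertex 2.0 4.6 2.6
  endloop
 endfacet
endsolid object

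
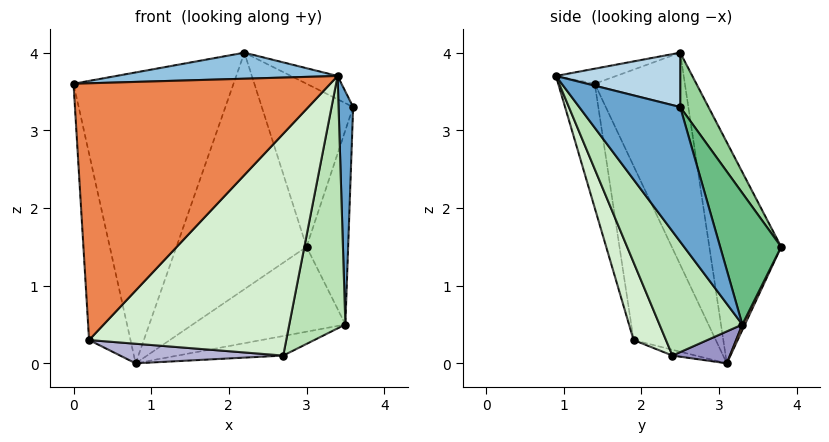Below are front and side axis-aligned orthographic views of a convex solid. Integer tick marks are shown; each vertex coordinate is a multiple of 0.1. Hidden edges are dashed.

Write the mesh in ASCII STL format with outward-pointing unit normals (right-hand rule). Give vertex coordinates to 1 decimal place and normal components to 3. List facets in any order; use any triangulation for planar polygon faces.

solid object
 facet normal 0.987 -0.142 -0.076
  outer loop
   vertex 3.5 3.3 0.5
   vertex 3.6 2.5 3.3
   vertex 3.4 0.9 3.7
  endloop
 endfacet
 facet normal -0.062 -0.229 0.971
  outer loop
   vertex 2.2 2.5 4.0
   vertex 0.0 1.4 3.6
   vertex 3.4 0.9 3.7
  endloop
 endfacet
 facet normal 0.441 0.165 0.882
  outer loop
   vertex 2.2 2.5 4.0
   vertex 3.4 0.9 3.7
   vertex 3.6 2.5 3.3
  endloop
 endfacet
 facet normal -0.470 0.834 0.289
  outer loop
   vertex 2.2 2.5 4.0
   vertex 0.8 3.1 0.0
   vertex 0.0 1.4 3.6
  endloop
 endfacet
 facet normal -0.139 -0.978 -0.157
  outer loop
   vertex 0.2 1.9 0.3
   vertex 3.4 0.9 3.7
   vertex 0.0 1.4 3.6
  endloop
 endfacet
 facet normal -0.893 0.450 0.014
  outer loop
   vertex 0.2 1.9 0.3
   vertex 0.0 1.4 3.6
   vertex 0.8 3.1 0.0
  endloop
 endfacet
 facet normal 0.015 0.897 -0.441
  outer loop
   vertex 3.0 3.8 1.5
   vertex 3.5 3.3 0.5
   vertex 0.8 3.1 0.0
  endloop
 endfacet
 facet normal -0.463 0.838 0.288
  outer loop
   vertex 3.0 3.8 1.5
   vertex 0.8 3.1 0.0
   vertex 2.2 2.5 4.0
  endloop
 endfacet
 facet normal 0.819 0.559 0.130
  outer loop
   vertex 3.0 3.8 1.5
   vertex 3.6 2.5 3.3
   vertex 3.5 3.3 0.5
  endloop
 endfacet
 facet normal 0.255 0.822 0.509
  outer loop
   vertex 3.0 3.8 1.5
   vertex 2.2 2.5 4.0
   vertex 3.6 2.5 3.3
  endloop
 endfacet
 facet normal 0.770 -0.522 -0.367
  outer loop
   vertex 2.7 2.4 0.1
   vertex 3.5 3.3 0.5
   vertex 3.4 0.9 3.7
  endloop
 endfacet
 facet normal 0.148 -0.902 -0.405
  outer loop
   vertex 2.7 2.4 0.1
   vertex 3.4 0.9 3.7
   vertex 0.2 1.9 0.3
  endloop
 endfacet
 facet normal 0.154 0.284 -0.946
  outer loop
   vertex 2.7 2.4 0.1
   vertex 0.8 3.1 0.0
   vertex 3.5 3.3 0.5
  endloop
 endfacet
 facet normal -0.032 -0.227 -0.973
  outer loop
   vertex 2.7 2.4 0.1
   vertex 0.2 1.9 0.3
   vertex 0.8 3.1 0.0
  endloop
 endfacet
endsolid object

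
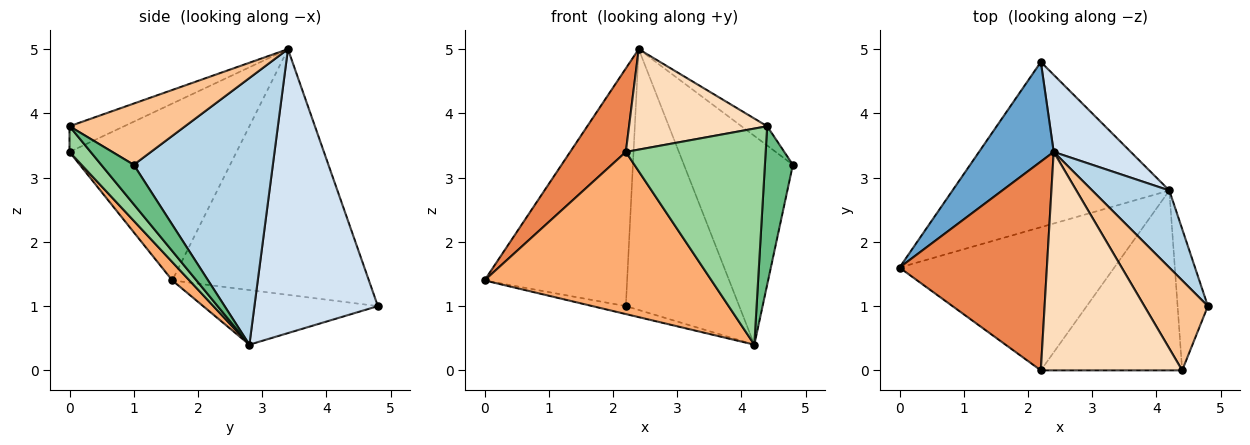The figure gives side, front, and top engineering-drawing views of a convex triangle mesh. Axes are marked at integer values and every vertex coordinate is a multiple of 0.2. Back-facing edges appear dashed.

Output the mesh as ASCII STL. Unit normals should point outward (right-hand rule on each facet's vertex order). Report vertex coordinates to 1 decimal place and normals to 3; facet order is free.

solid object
 facet normal -0.786 0.570 0.239
  outer loop
   vertex 2.4 3.4 5.0
   vertex 2.2 4.8 1.0
   vertex 0.0 1.6 1.4
  endloop
 endfacet
 facet normal -0.244 0.047 -0.969
  outer loop
   vertex 4.2 2.8 0.4
   vertex 0.0 1.6 1.4
   vertex 2.2 4.8 1.0
  endloop
 endfacet
 facet normal 0.768 0.601 0.222
  outer loop
   vertex 4.2 2.8 0.4
   vertex 2.4 3.4 5.0
   vertex 4.8 1.0 3.2
  endloop
 endfacet
 facet normal 0.722 0.663 0.196
  outer loop
   vertex 4.2 2.8 0.4
   vertex 2.2 4.8 1.0
   vertex 2.4 3.4 5.0
  endloop
 endfacet
 facet normal -0.744 -0.248 0.620
  outer loop
   vertex 2.2 0.0 3.4
   vertex 2.4 3.4 5.0
   vertex 0.0 1.6 1.4
  endloop
 endfacet
 facet normal 0.056 -0.748 -0.661
  outer loop
   vertex 2.2 0.0 3.4
   vertex 0.0 1.6 1.4
   vertex 4.2 2.8 0.4
  endloop
 endfacet
 facet normal 0.686 0.152 0.711
  outer loop
   vertex 4.4 0.0 3.8
   vertex 4.8 1.0 3.2
   vertex 2.4 3.4 5.0
  endloop
 endfacet
 facet normal -0.163 -0.412 0.896
  outer loop
   vertex 4.4 0.0 3.8
   vertex 2.4 3.4 5.0
   vertex 2.2 0.0 3.4
  endloop
 endfacet
 facet normal 0.655 -0.564 -0.503
  outer loop
   vertex 4.4 0.0 3.8
   vertex 4.2 2.8 0.4
   vertex 4.8 1.0 3.2
  endloop
 endfacet
 facet normal 0.116 -0.763 -0.635
  outer loop
   vertex 4.4 0.0 3.8
   vertex 2.2 0.0 3.4
   vertex 4.2 2.8 0.4
  endloop
 endfacet
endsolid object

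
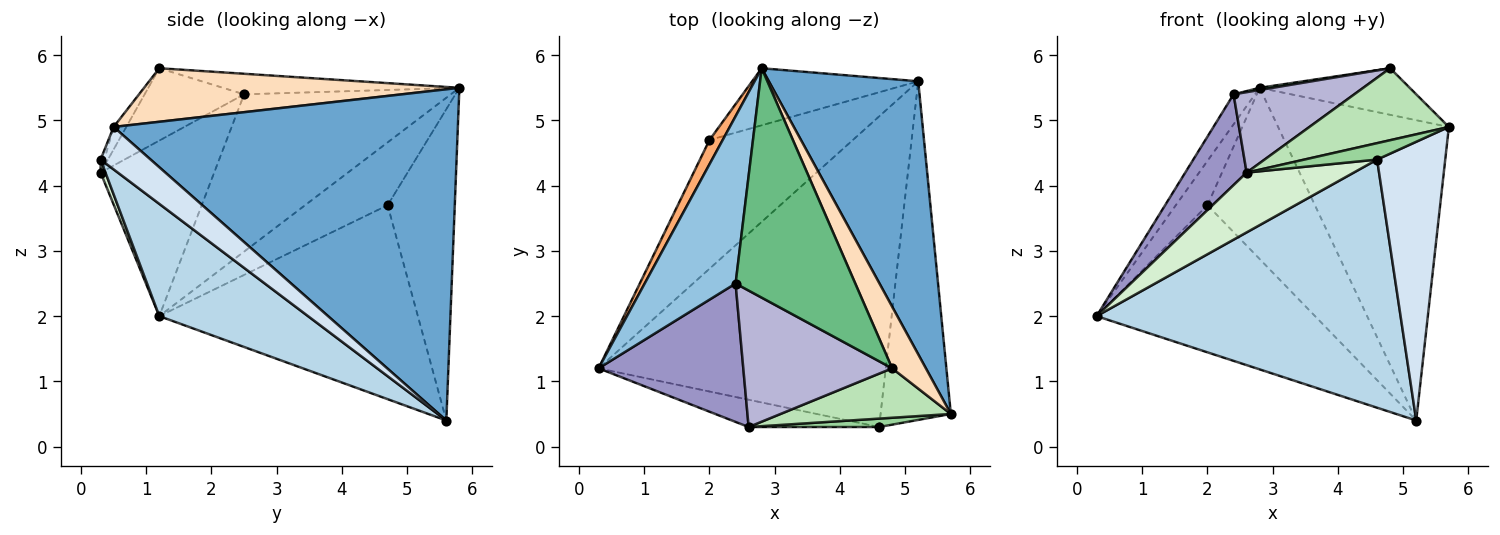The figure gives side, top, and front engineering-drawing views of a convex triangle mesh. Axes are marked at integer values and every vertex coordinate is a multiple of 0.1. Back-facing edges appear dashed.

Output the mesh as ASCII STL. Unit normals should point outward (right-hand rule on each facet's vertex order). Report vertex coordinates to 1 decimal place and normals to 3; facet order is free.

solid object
 facet normal 0.831 0.412 0.375
  outer loop
   vertex 2.8 5.8 5.5
   vertex 5.7 0.5 4.9
   vertex 5.2 5.6 0.4
  endloop
 endfacet
 facet normal -0.862 0.089 0.498
  outer loop
   vertex 2.4 2.5 5.4
   vertex 2.8 5.8 5.5
   vertex 0.3 1.2 2.0
  endloop
 endfacet
 facet normal 0.292 -0.597 -0.747
  outer loop
   vertex 4.6 0.3 4.4
   vertex 0.3 1.2 2.0
   vertex 5.2 5.6 0.4
  endloop
 endfacet
 facet normal 0.423 -0.576 -0.700
  outer loop
   vertex 4.6 0.3 4.4
   vertex 5.2 5.6 0.4
   vertex 5.7 0.5 4.9
  endloop
 endfacet
 facet normal -0.665 0.562 -0.492
  outer loop
   vertex 2.0 4.7 3.7
   vertex 5.2 5.6 0.4
   vertex 0.3 1.2 2.0
  endloop
 endfacet
 facet normal -0.916 0.352 0.192
  outer loop
   vertex 2.0 4.7 3.7
   vertex 0.3 1.2 2.0
   vertex 2.8 5.8 5.5
  endloop
 endfacet
 facet normal -0.510 0.816 -0.272
  outer loop
   vertex 2.0 4.7 3.7
   vertex 2.8 5.8 5.5
   vertex 5.2 5.6 0.4
  endloop
 endfacet
 facet normal 0.785 0.374 0.494
  outer loop
   vertex 4.8 1.2 5.8
   vertex 5.7 0.5 4.9
   vertex 2.8 5.8 5.5
  endloop
 endfacet
 facet normal -0.169 -0.009 0.986
  outer loop
   vertex 4.8 1.2 5.8
   vertex 2.8 5.8 5.5
   vertex 2.4 2.5 5.4
  endloop
 endfacet
 facet normal -0.046 -0.889 0.456
  outer loop
   vertex 2.6 0.3 4.2
   vertex 4.6 0.3 4.4
   vertex 5.7 0.5 4.9
  endloop
 endfacet
 facet normal -0.074 -0.822 0.565
  outer loop
   vertex 2.6 0.3 4.2
   vertex 5.7 0.5 4.9
   vertex 4.8 1.2 5.8
  endloop
 endfacet
 facet normal 0.042 -0.909 -0.415
  outer loop
   vertex 2.6 0.3 4.2
   vertex 0.3 1.2 2.0
   vertex 4.6 0.3 4.4
  endloop
 endfacet
 facet normal -0.712 -0.385 0.587
  outer loop
   vertex 2.6 0.3 4.2
   vertex 2.4 2.5 5.4
   vertex 0.3 1.2 2.0
  endloop
 endfacet
 facet normal -0.386 -0.469 0.795
  outer loop
   vertex 2.6 0.3 4.2
   vertex 4.8 1.2 5.8
   vertex 2.4 2.5 5.4
  endloop
 endfacet
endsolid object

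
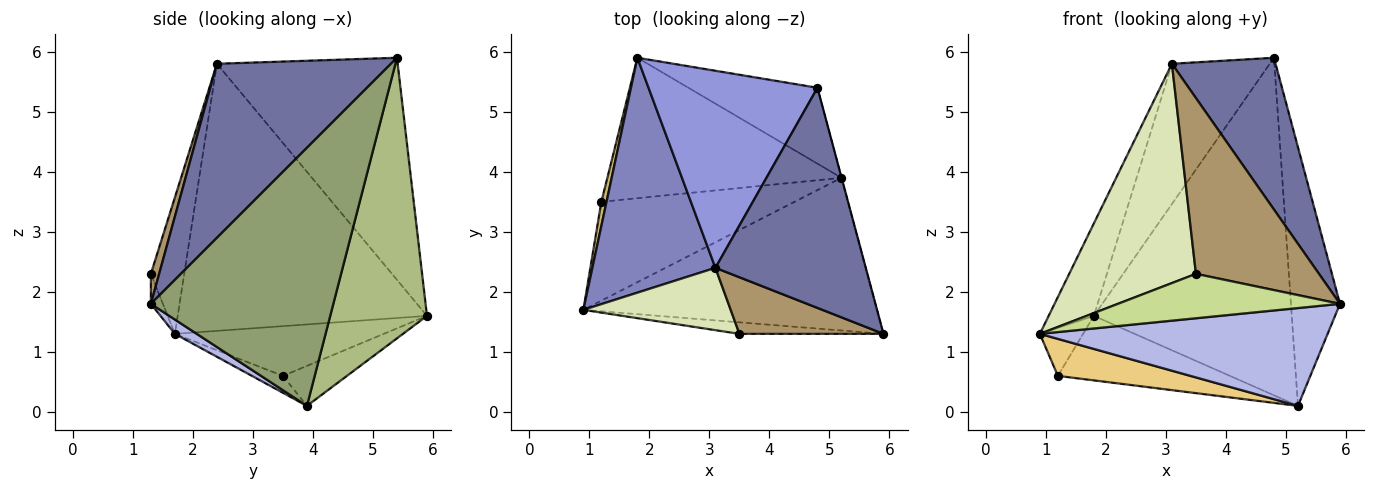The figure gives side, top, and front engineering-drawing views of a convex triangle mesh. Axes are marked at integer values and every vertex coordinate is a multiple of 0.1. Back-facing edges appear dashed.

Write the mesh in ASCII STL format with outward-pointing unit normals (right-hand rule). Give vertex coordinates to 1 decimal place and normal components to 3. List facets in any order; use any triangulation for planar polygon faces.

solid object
 facet normal 0.690 -0.411 0.596
  outer loop
   vertex 3.1 2.4 5.8
   vertex 5.9 1.3 1.8
   vertex 4.8 5.4 5.9
  endloop
 endfacet
 facet normal -0.896 0.163 0.413
  outer loop
   vertex 3.1 2.4 5.8
   vertex 1.8 5.9 1.6
   vertex 0.9 1.7 1.3
  endloop
 endfacet
 facet normal -0.731 0.396 0.556
  outer loop
   vertex 3.1 2.4 5.8
   vertex 4.8 5.4 5.9
   vertex 1.8 5.9 1.6
  endloop
 endfacet
 facet normal 0.041 -0.539 -0.841
  outer loop
   vertex 5.2 3.9 0.1
   vertex 5.9 1.3 1.8
   vertex 0.9 1.7 1.3
  endloop
 endfacet
 facet normal 0.966 0.260 -0.001
  outer loop
   vertex 5.2 3.9 0.1
   vertex 4.8 5.4 5.9
   vertex 5.9 1.3 1.8
  endloop
 endfacet
 facet normal 0.431 0.881 -0.198
  outer loop
   vertex 5.2 3.9 0.1
   vertex 1.8 5.9 1.6
   vertex 4.8 5.4 5.9
  endloop
 endfacet
 facet normal -0.052 -0.967 -0.251
  outer loop
   vertex 3.5 1.3 2.3
   vertex 0.9 1.7 1.3
   vertex 5.9 1.3 1.8
  endloop
 endfacet
 facet normal -0.245 -0.932 0.265
  outer loop
   vertex 3.5 1.3 2.3
   vertex 3.1 2.4 5.8
   vertex 0.9 1.7 1.3
  endloop
 endfacet
 facet normal 0.064 -0.950 0.306
  outer loop
   vertex 3.5 1.3 2.3
   vertex 5.9 1.3 1.8
   vertex 3.1 2.4 5.8
  endloop
 endfacet
 facet normal -0.974 0.202 0.101
  outer loop
   vertex 1.2 3.5 0.6
   vertex 0.9 1.7 1.3
   vertex 1.8 5.9 1.6
  endloop
 endfacet
 facet normal -0.082 -0.349 -0.933
  outer loop
   vertex 1.2 3.5 0.6
   vertex 5.2 3.9 0.1
   vertex 0.9 1.7 1.3
  endloop
 endfacet
 facet normal -0.153 0.413 -0.898
  outer loop
   vertex 1.2 3.5 0.6
   vertex 1.8 5.9 1.6
   vertex 5.2 3.9 0.1
  endloop
 endfacet
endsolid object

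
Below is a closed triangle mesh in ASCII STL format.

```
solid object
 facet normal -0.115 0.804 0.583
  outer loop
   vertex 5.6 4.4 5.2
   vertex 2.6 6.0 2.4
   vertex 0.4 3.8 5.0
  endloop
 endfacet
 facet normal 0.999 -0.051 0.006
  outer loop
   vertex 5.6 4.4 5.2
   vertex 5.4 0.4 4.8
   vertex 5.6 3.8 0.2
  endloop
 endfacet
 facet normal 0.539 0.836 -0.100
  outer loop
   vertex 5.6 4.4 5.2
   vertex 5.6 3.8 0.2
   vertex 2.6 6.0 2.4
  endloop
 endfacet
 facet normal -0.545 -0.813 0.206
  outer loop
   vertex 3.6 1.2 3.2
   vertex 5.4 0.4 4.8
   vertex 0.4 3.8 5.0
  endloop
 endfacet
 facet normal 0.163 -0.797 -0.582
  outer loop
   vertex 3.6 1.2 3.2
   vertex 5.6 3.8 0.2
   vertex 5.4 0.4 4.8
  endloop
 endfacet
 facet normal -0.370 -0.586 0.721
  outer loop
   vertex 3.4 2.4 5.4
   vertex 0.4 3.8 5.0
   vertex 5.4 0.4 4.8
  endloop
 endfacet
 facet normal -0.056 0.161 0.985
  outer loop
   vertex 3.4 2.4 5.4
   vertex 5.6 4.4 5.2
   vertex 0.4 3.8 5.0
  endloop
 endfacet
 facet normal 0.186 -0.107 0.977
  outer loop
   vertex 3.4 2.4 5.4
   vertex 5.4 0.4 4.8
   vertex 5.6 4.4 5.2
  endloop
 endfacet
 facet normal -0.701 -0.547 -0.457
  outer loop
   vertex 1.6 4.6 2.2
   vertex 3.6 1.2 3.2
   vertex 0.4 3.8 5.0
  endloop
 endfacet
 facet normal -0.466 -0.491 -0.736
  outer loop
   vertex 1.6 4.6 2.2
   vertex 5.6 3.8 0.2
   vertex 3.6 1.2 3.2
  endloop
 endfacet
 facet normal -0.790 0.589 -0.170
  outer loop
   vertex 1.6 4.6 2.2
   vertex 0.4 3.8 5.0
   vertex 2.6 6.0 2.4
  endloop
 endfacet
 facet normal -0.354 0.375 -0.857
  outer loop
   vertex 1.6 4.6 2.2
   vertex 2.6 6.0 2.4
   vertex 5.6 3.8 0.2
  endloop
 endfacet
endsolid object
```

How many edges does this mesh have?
18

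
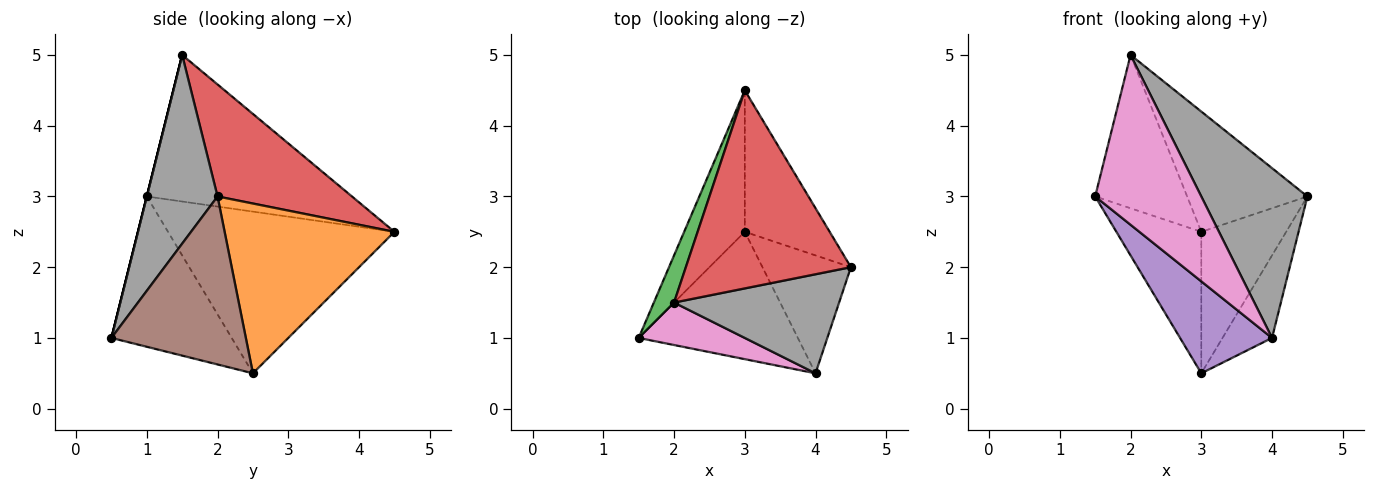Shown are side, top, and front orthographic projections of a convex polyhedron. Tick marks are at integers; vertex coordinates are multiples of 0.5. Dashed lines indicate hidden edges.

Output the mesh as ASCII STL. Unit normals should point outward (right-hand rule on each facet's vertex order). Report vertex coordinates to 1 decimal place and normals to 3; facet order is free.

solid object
 facet normal -0.883 0.331 -0.331
  outer loop
   vertex 3.0 2.5 0.5
   vertex 1.5 1.0 3.0
   vertex 3.0 4.5 2.5
  endloop
 endfacet
 facet normal 0.816 0.408 -0.408
  outer loop
   vertex 3.0 2.5 0.5
   vertex 3.0 4.5 2.5
   vertex 4.5 2.0 3.0
  endloop
 endfacet
 facet normal -0.905 0.406 0.125
  outer loop
   vertex 2.0 1.5 5.0
   vertex 3.0 4.5 2.5
   vertex 1.5 1.0 3.0
  endloop
 endfacet
 facet normal 0.502 0.449 0.739
  outer loop
   vertex 2.0 1.5 5.0
   vertex 4.5 2.0 3.0
   vertex 3.0 4.5 2.5
  endloop
 endfacet
 facet normal -0.608 -0.465 -0.644
  outer loop
   vertex 4.0 0.5 1.0
   vertex 1.5 1.0 3.0
   vertex 3.0 2.5 0.5
  endloop
 endfacet
 facet normal 0.841 0.310 -0.443
  outer loop
   vertex 4.0 0.5 1.0
   vertex 3.0 2.5 0.5
   vertex 4.5 2.0 3.0
  endloop
 endfacet
 facet normal 0.000 -0.970 0.243
  outer loop
   vertex 4.0 0.5 1.0
   vertex 2.0 1.5 5.0
   vertex 1.5 1.0 3.0
  endloop
 endfacet
 facet normal 0.499 -0.749 0.437
  outer loop
   vertex 4.0 0.5 1.0
   vertex 4.5 2.0 3.0
   vertex 2.0 1.5 5.0
  endloop
 endfacet
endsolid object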